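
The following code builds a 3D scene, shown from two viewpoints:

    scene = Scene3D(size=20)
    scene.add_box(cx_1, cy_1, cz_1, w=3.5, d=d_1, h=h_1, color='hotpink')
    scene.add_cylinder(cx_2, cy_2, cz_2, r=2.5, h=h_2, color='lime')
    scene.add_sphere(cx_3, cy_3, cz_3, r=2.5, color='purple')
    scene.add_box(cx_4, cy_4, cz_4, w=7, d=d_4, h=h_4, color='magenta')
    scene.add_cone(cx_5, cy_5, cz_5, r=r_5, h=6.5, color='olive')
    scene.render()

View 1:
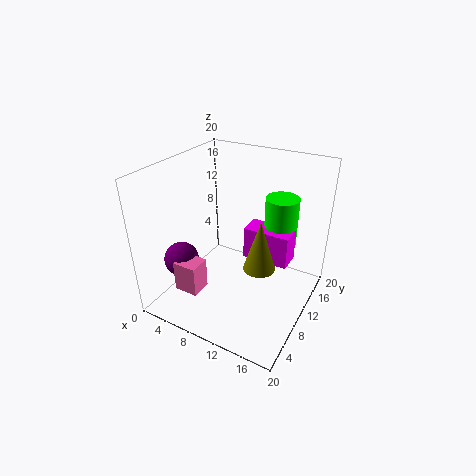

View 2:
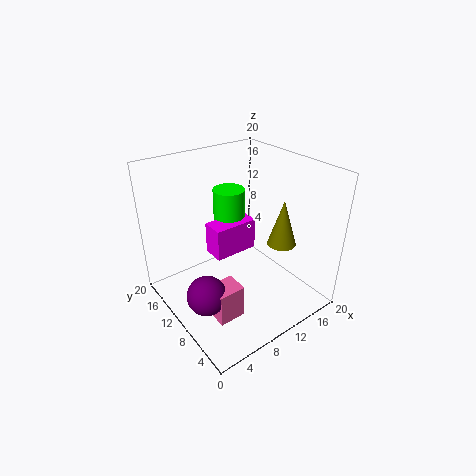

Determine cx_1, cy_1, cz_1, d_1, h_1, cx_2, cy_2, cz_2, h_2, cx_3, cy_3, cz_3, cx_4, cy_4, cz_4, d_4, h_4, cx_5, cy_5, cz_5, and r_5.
cx_1 = 3
cy_1 = 4
cz_1 = 2.5
d_1 = 3
h_1 = 4.5
cx_2 = 13.5
cy_2 = 17
cz_2 = 6.5
h_2 = 7.5
cx_3 = 2.5
cy_3 = 6.5
cz_3 = 6
cx_4 = 9
cy_4 = 13.5
cz_4 = 4.5
d_4 = 3.5
h_4 = 5
cx_5 = 15
cy_5 = 6.5
cz_5 = 9
r_5 = 2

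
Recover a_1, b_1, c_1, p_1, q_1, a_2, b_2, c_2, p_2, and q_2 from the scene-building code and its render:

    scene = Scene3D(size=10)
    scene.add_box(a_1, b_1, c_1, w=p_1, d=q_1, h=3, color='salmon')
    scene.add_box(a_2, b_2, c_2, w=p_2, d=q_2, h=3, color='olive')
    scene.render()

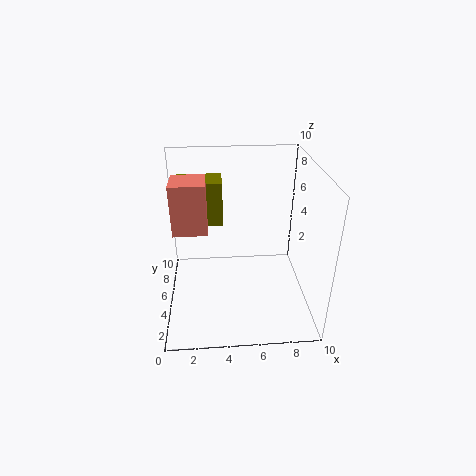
a_1 = 1, b_1 = 2, c_1 = 7, p_1 = 2, q_1 = 2, a_2 = 1, b_2 = 5, c_2 = 6, p_2 = 3, q_2 = 2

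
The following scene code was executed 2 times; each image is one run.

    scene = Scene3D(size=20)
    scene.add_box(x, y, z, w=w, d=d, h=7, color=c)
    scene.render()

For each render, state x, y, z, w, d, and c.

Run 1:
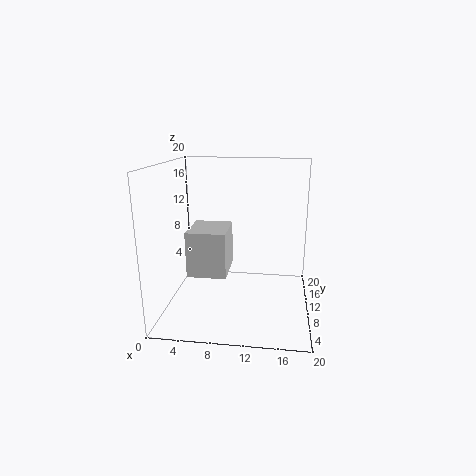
x = 2, y = 11, z = 3, w = 6, d = 7, c = 'lightgray'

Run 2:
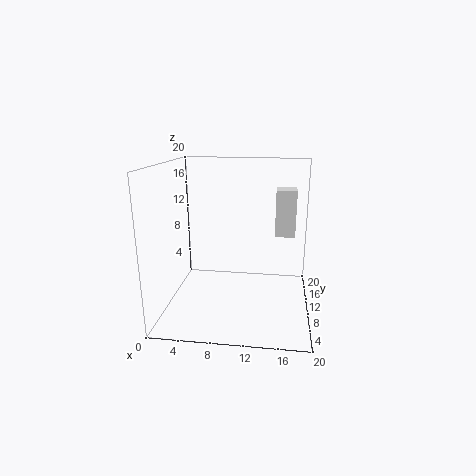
x = 15, y = 14, z = 9, w = 3, d = 3, c = 'white'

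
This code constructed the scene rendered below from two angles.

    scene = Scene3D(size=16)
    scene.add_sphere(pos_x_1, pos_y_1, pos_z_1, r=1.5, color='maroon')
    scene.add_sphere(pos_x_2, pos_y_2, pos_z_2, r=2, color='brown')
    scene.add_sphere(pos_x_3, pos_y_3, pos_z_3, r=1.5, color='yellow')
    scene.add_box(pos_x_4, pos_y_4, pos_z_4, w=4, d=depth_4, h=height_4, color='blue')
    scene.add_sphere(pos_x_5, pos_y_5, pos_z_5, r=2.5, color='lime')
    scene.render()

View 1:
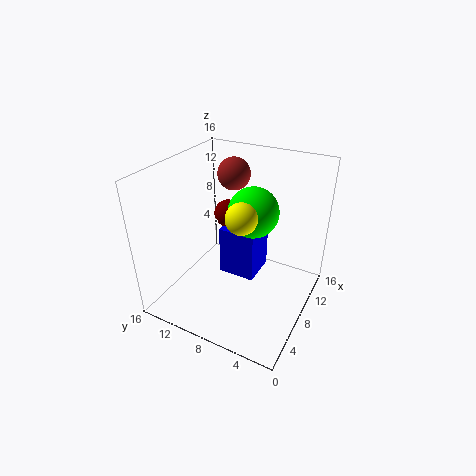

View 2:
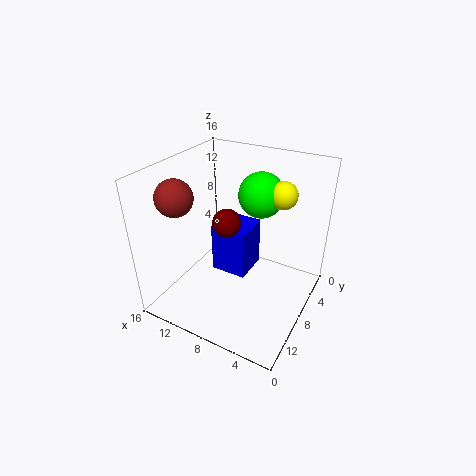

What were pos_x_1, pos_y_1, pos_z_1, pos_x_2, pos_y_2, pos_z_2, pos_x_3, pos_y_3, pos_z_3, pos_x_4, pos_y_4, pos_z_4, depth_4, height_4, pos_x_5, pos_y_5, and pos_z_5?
pos_x_1 = 8.5, pos_y_1 = 9.5, pos_z_1 = 10.5, pos_x_2 = 13.5, pos_y_2 = 11.5, pos_z_2 = 13, pos_x_3 = 4, pos_y_3 = 5.5, pos_z_3 = 13, pos_x_4 = 6.5, pos_y_4 = 5.5, pos_z_4 = 4, depth_4 = 4, height_4 = 5.5, pos_x_5 = 6.5, pos_y_5 = 5.5, pos_z_5 = 12.5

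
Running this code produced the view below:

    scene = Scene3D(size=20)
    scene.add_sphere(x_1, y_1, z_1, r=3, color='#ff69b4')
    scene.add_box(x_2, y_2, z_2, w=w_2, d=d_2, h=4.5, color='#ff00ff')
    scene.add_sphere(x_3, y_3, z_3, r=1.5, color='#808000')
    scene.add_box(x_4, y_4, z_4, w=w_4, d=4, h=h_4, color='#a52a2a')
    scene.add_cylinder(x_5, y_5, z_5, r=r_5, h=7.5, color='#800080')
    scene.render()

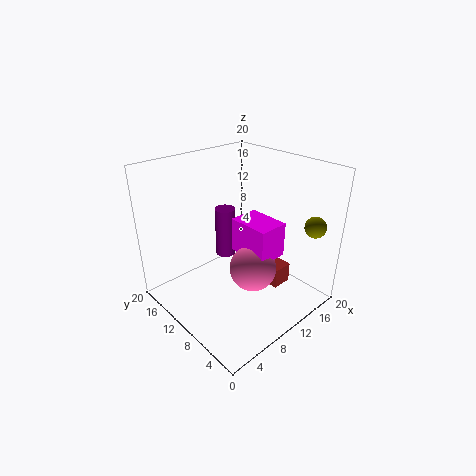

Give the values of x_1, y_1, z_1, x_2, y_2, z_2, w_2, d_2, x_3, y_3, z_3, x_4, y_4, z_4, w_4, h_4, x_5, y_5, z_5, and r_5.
x_1 = 8.5
y_1 = 5.5
z_1 = 8
x_2 = 8
y_2 = 3.5
z_2 = 9.5
w_2 = 4
d_2 = 5.5
x_3 = 18
y_3 = 3
z_3 = 11.5
x_4 = 14
y_4 = 6
z_4 = 1.5
w_4 = 3
h_4 = 3
x_5 = 11.5
y_5 = 14.5
z_5 = 5
r_5 = 1.5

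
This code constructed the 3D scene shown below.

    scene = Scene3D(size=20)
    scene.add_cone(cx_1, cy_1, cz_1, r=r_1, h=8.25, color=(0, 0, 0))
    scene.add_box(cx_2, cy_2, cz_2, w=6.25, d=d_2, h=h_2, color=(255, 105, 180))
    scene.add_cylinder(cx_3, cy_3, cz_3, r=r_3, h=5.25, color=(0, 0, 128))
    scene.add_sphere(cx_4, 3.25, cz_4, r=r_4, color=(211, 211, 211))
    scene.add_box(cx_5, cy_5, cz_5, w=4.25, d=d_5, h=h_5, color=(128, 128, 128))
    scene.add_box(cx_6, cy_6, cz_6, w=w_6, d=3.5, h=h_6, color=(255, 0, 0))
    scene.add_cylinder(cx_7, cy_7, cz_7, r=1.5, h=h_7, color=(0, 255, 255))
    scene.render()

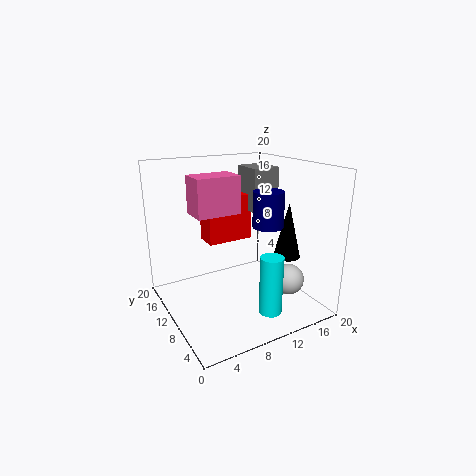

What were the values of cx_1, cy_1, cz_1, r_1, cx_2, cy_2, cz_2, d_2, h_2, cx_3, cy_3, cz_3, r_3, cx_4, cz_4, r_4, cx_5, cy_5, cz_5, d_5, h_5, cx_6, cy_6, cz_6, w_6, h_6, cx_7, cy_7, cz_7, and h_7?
cx_1 = 17.75
cy_1 = 8.75
cz_1 = 6
r_1 = 2
cx_2 = 4.5
cy_2 = 10.5
cz_2 = 13.25
d_2 = 4
h_2 = 5.25
cx_3 = 15
cy_3 = 10
cz_3 = 10.75
r_3 = 2.25
cx_4 = 13.75
cz_4 = 5.75
r_4 = 2
cx_5 = 14.25
cy_5 = 12.5
cz_5 = 12.25
d_5 = 5
h_5 = 6.5
cx_6 = 7.75
cy_6 = 14.25
cz_6 = 7.75
w_6 = 7
h_6 = 7
cx_7 = 11
cy_7 = 3.25
cz_7 = 1.75
h_7 = 7.75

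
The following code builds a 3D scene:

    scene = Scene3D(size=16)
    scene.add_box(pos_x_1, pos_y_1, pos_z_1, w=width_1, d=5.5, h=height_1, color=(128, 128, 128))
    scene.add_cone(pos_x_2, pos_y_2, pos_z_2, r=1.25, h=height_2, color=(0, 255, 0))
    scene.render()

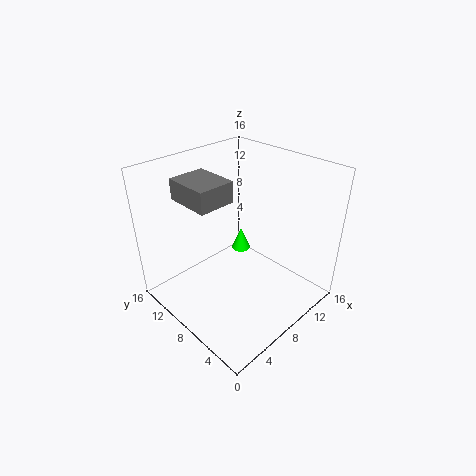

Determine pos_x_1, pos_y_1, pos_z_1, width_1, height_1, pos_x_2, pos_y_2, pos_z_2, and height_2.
pos_x_1 = 4.75
pos_y_1 = 10
pos_z_1 = 11.25
width_1 = 4.5
height_1 = 2.5
pos_x_2 = 13
pos_y_2 = 12.5
pos_z_2 = 2.25
height_2 = 3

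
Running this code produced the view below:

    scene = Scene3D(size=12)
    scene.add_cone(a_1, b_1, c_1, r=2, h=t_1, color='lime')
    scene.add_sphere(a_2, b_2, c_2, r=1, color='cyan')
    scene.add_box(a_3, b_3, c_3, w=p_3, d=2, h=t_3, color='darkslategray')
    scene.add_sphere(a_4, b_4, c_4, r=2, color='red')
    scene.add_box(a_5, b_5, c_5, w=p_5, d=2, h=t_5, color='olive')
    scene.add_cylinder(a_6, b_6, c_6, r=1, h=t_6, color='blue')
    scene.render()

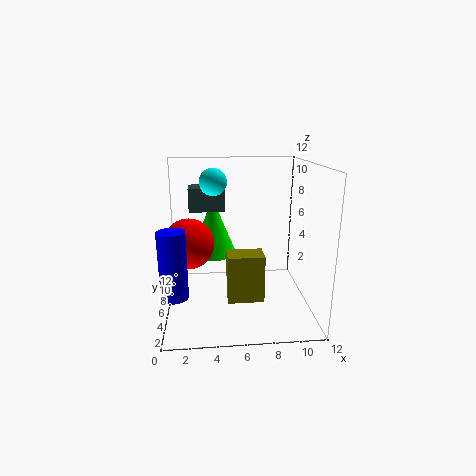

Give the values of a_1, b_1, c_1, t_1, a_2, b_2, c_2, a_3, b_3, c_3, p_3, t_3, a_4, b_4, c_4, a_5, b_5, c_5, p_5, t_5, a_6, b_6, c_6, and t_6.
a_1 = 4
b_1 = 8
c_1 = 4
t_1 = 5
a_2 = 4
b_2 = 4
c_2 = 11
a_3 = 2
b_3 = 7
c_3 = 8
p_3 = 3
t_3 = 2
a_4 = 2
b_4 = 5
c_4 = 6
a_5 = 5
b_5 = 4
c_5 = 1
p_5 = 3
t_5 = 4
a_6 = 1
b_6 = 2
c_6 = 3
t_6 = 5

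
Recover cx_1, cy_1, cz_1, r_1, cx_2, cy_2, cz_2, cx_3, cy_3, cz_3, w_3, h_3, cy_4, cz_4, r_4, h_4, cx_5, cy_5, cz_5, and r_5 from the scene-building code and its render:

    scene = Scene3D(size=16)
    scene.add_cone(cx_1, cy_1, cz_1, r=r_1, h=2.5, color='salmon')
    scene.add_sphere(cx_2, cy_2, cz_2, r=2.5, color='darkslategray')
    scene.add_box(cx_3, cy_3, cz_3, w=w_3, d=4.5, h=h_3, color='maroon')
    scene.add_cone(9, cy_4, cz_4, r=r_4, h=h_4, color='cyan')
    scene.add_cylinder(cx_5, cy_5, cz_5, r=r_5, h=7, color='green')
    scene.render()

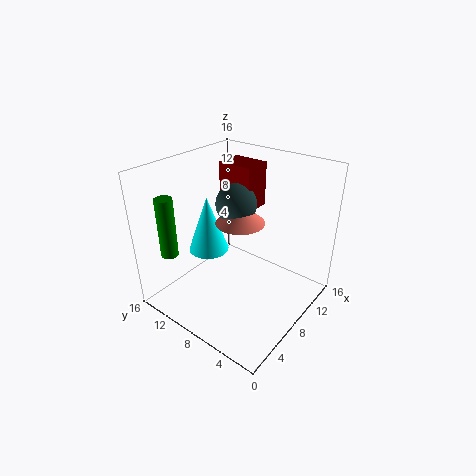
cx_1 = 11, cy_1 = 10, cz_1 = 8, r_1 = 3, cx_2 = 11.5, cy_2 = 11, cz_2 = 10, cx_3 = 12, cy_3 = 9.5, cz_3 = 9, w_3 = 3.5, h_3 = 5.5, cy_4 = 13.5, cz_4 = 4, r_4 = 2.5, h_4 = 7, cx_5 = 3.5, cy_5 = 14.5, cz_5 = 5.5, r_5 = 1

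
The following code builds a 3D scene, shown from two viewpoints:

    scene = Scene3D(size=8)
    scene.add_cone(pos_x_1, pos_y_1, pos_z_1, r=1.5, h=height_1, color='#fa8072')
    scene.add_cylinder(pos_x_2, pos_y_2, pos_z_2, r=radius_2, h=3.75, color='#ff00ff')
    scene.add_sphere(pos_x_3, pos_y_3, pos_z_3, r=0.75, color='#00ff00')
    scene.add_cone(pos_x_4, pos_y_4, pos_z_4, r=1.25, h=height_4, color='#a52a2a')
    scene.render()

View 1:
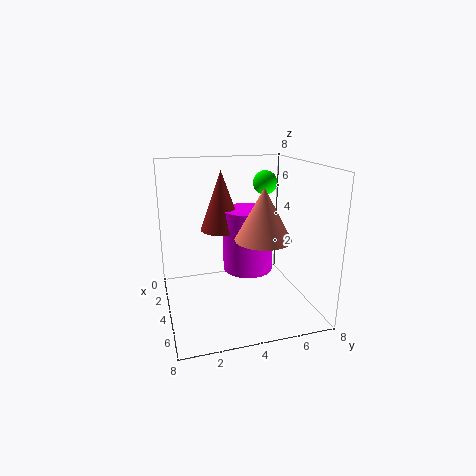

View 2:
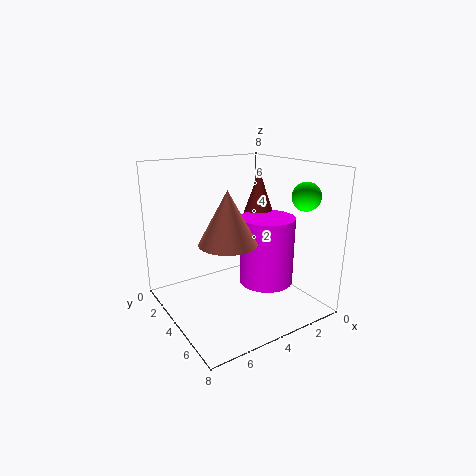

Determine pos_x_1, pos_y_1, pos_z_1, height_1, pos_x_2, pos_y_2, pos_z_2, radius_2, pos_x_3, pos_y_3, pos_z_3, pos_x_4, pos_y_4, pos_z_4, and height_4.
pos_x_1 = 5.25; pos_y_1 = 5; pos_z_1 = 4.25; height_1 = 2.75; pos_x_2 = 2.75; pos_y_2 = 5; pos_z_2 = 1.5; radius_2 = 1.5; pos_x_3 = 1.5; pos_y_3 = 6.5; pos_z_3 = 6.5; pos_x_4 = 2.25; pos_y_4 = 3.5; pos_z_4 = 4; height_4 = 3.5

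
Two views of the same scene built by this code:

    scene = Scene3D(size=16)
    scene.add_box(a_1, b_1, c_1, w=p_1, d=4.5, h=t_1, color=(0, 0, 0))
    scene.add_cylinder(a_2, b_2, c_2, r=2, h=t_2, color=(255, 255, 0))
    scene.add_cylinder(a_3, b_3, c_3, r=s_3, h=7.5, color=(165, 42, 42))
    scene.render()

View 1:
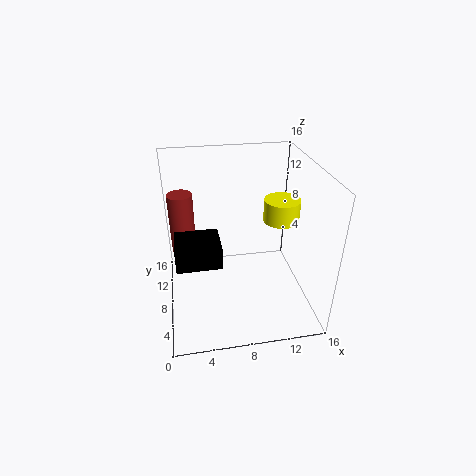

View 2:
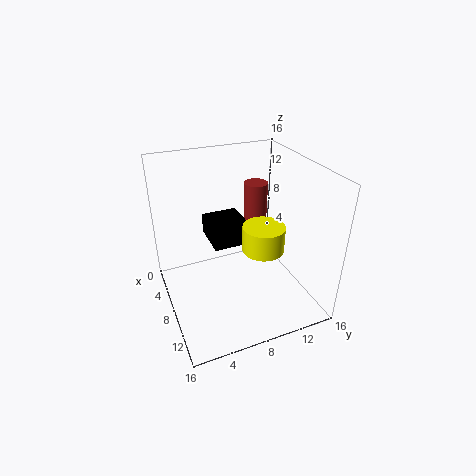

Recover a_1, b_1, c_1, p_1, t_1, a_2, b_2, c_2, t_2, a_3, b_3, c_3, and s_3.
a_1 = 1; b_1 = 6; c_1 = 5.5; p_1 = 5; t_1 = 2.5; a_2 = 13; b_2 = 8.5; c_2 = 9.5; t_2 = 2.5; a_3 = 2; b_3 = 13; c_3 = 4; s_3 = 1.5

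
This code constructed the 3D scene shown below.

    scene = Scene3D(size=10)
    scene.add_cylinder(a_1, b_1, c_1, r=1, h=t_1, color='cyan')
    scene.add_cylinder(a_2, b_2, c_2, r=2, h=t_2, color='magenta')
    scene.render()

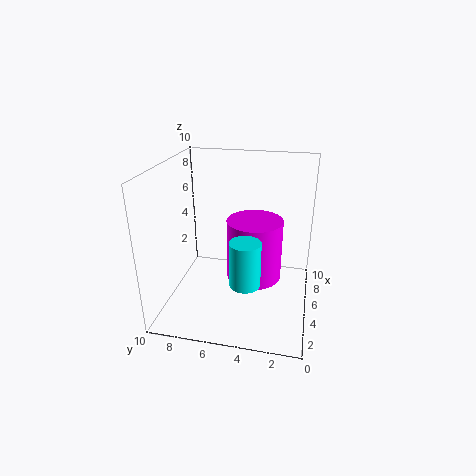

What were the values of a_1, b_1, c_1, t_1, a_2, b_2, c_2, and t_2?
a_1 = 2.5, b_1 = 4, c_1 = 3, t_1 = 3, a_2 = 6, b_2 = 4, c_2 = 1.5, t_2 = 4.5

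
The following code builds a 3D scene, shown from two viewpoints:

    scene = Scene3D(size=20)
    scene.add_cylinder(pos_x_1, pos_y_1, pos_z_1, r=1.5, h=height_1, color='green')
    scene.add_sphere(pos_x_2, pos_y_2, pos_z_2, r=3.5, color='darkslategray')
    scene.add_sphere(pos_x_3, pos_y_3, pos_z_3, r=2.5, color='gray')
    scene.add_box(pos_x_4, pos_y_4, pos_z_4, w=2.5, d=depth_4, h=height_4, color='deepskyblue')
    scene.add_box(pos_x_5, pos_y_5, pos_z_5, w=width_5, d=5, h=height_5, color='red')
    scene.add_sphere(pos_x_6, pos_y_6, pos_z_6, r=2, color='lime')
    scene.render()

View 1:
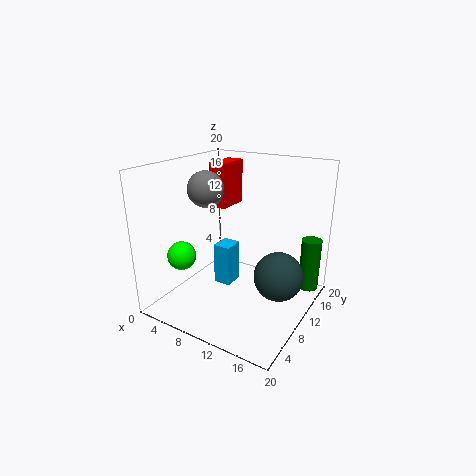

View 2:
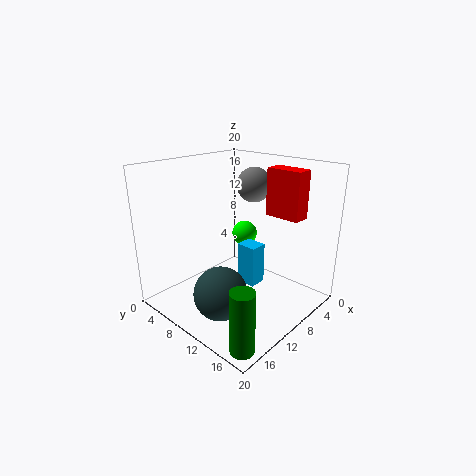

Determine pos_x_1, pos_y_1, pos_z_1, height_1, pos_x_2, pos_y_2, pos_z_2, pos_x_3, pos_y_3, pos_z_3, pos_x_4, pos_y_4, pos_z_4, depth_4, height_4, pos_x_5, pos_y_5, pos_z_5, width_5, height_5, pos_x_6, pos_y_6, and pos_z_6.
pos_x_1 = 18; pos_y_1 = 18; pos_z_1 = 0.5; height_1 = 8; pos_x_2 = 15.5; pos_y_2 = 12; pos_z_2 = 4.5; pos_x_3 = 5.5; pos_y_3 = 9; pos_z_3 = 16.5; pos_x_4 = 6.5; pos_y_4 = 9; pos_z_4 = 2.5; depth_4 = 3; height_4 = 6; pos_x_5 = 4; pos_y_5 = 12; pos_z_5 = 13; width_5 = 2.5; height_5 = 6.5; pos_x_6 = 3.5; pos_y_6 = 5.5; pos_z_6 = 7.5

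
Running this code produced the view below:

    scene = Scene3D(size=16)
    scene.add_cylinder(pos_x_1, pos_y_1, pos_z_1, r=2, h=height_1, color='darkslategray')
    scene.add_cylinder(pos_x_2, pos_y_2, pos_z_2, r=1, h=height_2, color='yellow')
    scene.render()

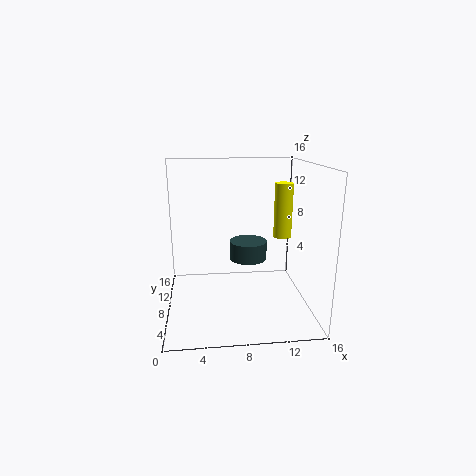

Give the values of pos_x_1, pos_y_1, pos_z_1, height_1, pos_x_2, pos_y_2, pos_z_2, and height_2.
pos_x_1 = 9; pos_y_1 = 7; pos_z_1 = 6; height_1 = 2; pos_x_2 = 13; pos_y_2 = 8; pos_z_2 = 8; height_2 = 6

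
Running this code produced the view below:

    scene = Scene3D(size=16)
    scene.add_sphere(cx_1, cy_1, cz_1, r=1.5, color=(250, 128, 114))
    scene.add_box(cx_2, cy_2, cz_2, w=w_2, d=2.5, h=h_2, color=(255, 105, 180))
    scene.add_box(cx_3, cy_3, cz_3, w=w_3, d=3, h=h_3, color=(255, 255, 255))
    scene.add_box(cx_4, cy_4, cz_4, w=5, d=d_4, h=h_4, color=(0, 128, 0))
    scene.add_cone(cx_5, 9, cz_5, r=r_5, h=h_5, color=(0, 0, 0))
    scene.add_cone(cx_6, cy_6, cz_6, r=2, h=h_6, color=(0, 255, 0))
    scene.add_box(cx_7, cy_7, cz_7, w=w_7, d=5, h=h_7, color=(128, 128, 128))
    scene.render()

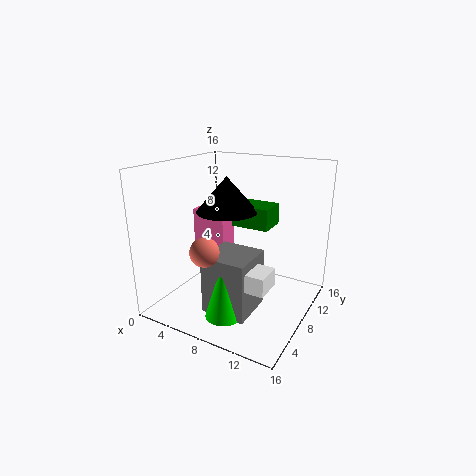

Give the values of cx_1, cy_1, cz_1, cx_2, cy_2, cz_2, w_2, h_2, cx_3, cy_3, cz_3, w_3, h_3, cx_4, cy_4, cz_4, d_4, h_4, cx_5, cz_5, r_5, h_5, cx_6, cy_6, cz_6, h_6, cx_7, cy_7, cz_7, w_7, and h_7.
cx_1 = 7
cy_1 = 3
cz_1 = 8
cx_2 = 2
cy_2 = 8
cz_2 = 5
w_2 = 4
h_2 = 5.5
cx_3 = 8
cy_3 = 4
cz_3 = 4
w_3 = 5
h_3 = 2
cx_4 = 5.5
cy_4 = 10
cz_4 = 8.5
d_4 = 3.5
h_4 = 2.5
cx_5 = 6
cz_5 = 10.5
r_5 = 3.5
h_5 = 4
cx_6 = 8.5
cy_6 = 4
cz_6 = 0.5
h_6 = 6.5
cx_7 = 6
cy_7 = 3.5
cz_7 = 0.5
w_7 = 5
h_7 = 6.5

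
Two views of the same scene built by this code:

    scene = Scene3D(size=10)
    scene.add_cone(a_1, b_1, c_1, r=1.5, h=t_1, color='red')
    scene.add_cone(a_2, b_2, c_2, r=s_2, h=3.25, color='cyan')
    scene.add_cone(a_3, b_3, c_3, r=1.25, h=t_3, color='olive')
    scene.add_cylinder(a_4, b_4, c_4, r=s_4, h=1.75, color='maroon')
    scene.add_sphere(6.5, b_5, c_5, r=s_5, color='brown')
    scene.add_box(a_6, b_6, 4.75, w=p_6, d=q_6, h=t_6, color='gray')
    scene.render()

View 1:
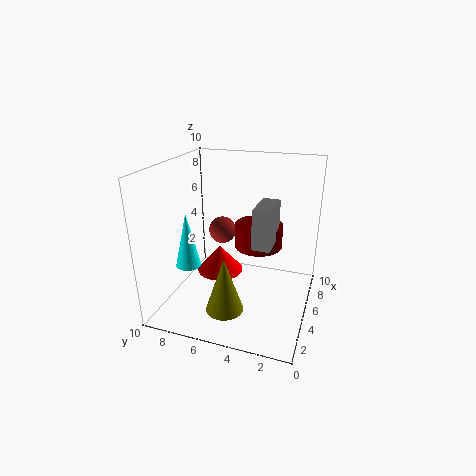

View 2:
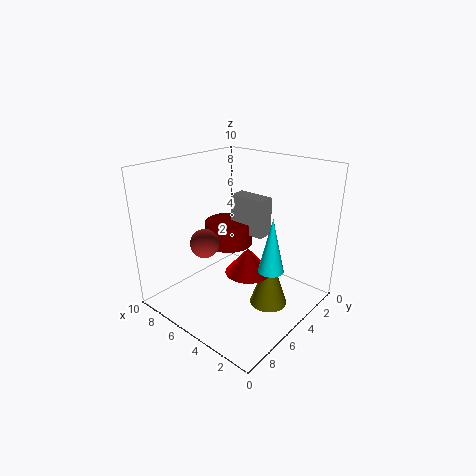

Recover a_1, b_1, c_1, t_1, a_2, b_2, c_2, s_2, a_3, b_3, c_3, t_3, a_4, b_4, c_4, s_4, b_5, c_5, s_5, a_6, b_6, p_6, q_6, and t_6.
a_1 = 3.5
b_1 = 5.75
c_1 = 3.25
t_1 = 1.75
a_2 = 1
b_2 = 6.75
c_2 = 4.75
s_2 = 0.75
a_3 = 2.25
b_3 = 5
c_3 = 1
t_3 = 3.75
a_4 = 6.75
b_4 = 4
c_4 = 3.75
s_4 = 1.75
b_5 = 6.75
c_5 = 4.75
s_5 = 1
a_6 = 4
b_6 = 2.5
p_6 = 2.75
q_6 = 1.25
t_6 = 2.75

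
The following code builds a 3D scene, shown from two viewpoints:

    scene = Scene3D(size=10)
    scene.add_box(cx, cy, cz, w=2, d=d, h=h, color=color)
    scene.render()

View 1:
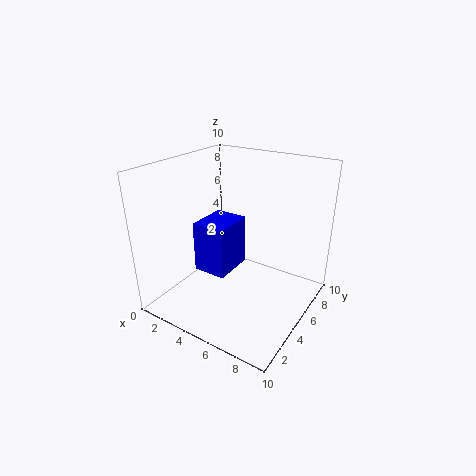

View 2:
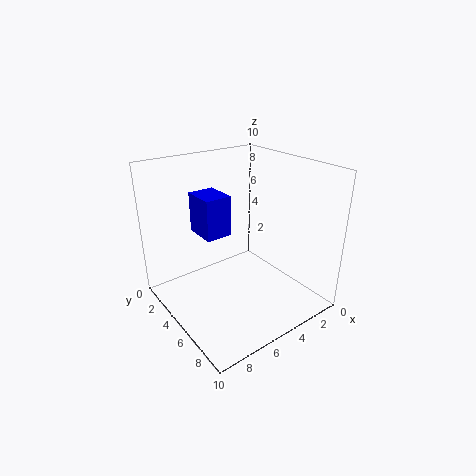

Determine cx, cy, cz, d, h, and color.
cx = 4.5
cy = 1
cz = 4.5
d = 2.5
h = 3
color = 'blue'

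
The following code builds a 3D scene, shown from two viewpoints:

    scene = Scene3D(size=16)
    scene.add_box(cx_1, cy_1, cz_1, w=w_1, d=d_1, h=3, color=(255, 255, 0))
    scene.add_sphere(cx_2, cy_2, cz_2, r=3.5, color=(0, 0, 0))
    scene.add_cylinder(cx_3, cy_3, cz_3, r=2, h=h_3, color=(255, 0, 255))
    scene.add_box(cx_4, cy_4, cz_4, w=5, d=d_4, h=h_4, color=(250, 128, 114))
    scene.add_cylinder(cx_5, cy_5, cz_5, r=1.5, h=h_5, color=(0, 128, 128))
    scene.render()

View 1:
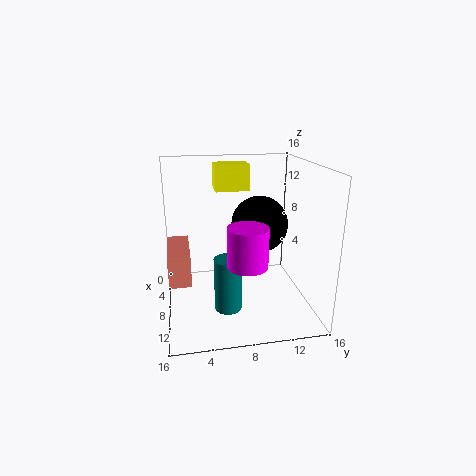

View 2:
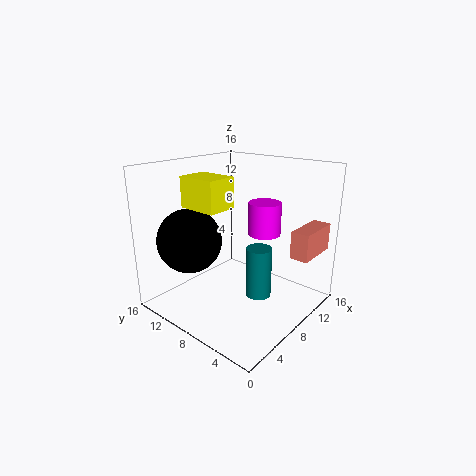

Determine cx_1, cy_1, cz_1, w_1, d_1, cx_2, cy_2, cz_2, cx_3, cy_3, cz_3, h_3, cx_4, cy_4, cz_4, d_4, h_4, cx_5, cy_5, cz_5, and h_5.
cx_1 = 2, cy_1 = 6, cz_1 = 12.5, w_1 = 3, d_1 = 4, cx_2 = 4, cy_2 = 11.5, cz_2 = 8, cx_3 = 13, cy_3 = 8, cz_3 = 7, h_3 = 4, cx_4 = 10, cy_4 = 0.5, cz_4 = 6.5, d_4 = 2, h_4 = 3, cx_5 = 10, cy_5 = 6.5, cz_5 = 0.5, h_5 = 6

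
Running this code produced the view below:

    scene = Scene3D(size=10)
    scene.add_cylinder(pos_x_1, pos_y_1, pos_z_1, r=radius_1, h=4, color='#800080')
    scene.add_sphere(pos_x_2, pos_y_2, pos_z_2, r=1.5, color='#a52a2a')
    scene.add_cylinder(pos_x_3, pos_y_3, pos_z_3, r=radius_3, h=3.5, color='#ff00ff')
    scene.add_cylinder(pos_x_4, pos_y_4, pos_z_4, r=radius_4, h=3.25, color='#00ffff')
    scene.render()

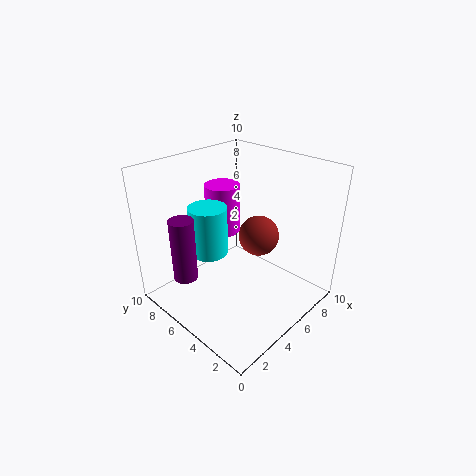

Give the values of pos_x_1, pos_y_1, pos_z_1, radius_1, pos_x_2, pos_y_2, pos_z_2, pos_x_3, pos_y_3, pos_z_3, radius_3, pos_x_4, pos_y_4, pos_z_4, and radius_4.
pos_x_1 = 0.75; pos_y_1 = 5.5; pos_z_1 = 3.75; radius_1 = 0.75; pos_x_2 = 7.25; pos_y_2 = 5; pos_z_2 = 4.25; pos_x_3 = 5.5; pos_y_3 = 7; pos_z_3 = 4.75; radius_3 = 1.25; pos_x_4 = 3; pos_y_4 = 5.75; pos_z_4 = 4.5; radius_4 = 1.25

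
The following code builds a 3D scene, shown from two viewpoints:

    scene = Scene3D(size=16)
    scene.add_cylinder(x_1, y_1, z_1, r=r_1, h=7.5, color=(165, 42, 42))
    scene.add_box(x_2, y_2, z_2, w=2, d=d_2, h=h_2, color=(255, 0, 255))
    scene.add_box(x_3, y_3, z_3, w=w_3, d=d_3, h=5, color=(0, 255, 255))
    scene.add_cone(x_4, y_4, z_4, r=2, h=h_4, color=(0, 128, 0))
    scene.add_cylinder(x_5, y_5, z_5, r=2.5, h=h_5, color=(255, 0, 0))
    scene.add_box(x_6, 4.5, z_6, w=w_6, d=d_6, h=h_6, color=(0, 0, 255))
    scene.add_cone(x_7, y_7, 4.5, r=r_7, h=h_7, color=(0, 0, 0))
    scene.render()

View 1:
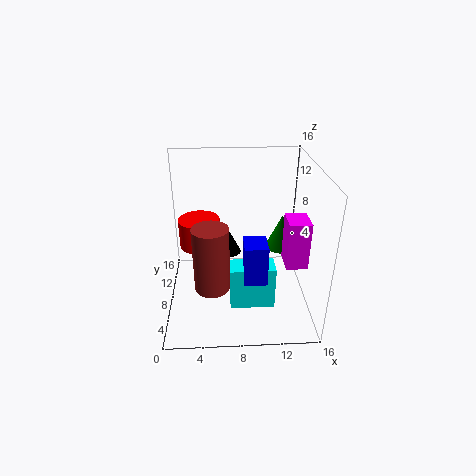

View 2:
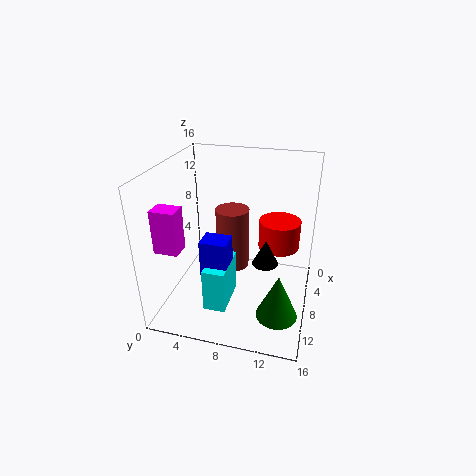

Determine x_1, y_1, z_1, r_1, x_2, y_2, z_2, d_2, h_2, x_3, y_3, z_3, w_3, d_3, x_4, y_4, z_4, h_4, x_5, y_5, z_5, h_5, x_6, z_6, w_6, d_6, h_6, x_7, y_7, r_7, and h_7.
x_1 = 5; y_1 = 6.5; z_1 = 2.5; r_1 = 2; x_2 = 12; y_2 = 1; z_2 = 8.5; d_2 = 2.5; h_2 = 4.5; x_3 = 7; y_3 = 5; z_3 = 0.5; w_3 = 5; d_3 = 2.5; x_4 = 14; y_4 = 13.5; z_4 = 3.5; h_4 = 4.5; x_5 = 3.5; y_5 = 12; z_5 = 5; h_5 = 3.5; x_6 = 8.5; z_6 = 4; w_6 = 2.5; d_6 = 3; h_6 = 4.5; x_7 = 7; y_7 = 11; r_7 = 1.5; h_7 = 3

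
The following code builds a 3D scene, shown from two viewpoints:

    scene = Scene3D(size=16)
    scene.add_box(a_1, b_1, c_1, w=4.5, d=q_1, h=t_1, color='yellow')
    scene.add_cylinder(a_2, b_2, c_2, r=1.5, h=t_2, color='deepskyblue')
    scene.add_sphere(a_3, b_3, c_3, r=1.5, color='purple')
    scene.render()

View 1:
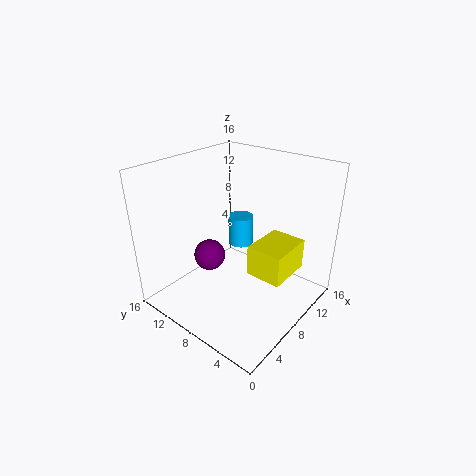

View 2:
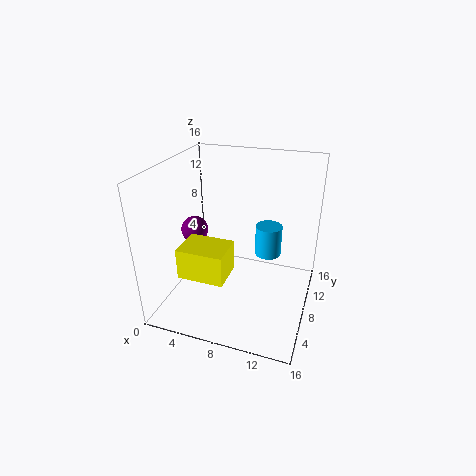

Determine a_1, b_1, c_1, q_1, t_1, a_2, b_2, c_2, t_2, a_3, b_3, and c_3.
a_1 = 4.5
b_1 = 0.5
c_1 = 7
q_1 = 3.5
t_1 = 3
a_2 = 11
b_2 = 10
c_2 = 5.5
t_2 = 3.5
a_3 = 3
b_3 = 7.5
c_3 = 8.5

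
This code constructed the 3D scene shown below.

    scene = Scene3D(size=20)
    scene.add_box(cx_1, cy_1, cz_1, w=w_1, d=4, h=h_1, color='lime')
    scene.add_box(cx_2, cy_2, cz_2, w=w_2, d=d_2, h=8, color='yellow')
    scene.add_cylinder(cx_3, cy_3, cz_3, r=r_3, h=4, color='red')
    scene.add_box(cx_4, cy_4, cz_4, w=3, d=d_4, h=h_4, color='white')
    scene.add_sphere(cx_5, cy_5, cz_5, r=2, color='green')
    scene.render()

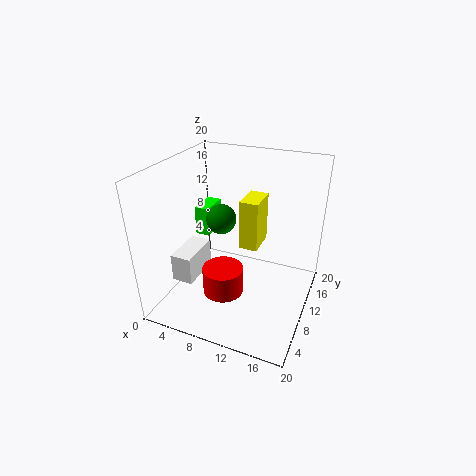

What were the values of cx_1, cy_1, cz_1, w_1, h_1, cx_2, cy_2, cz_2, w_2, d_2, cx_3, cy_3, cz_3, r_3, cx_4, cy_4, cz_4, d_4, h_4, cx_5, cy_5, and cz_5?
cx_1 = 4
cy_1 = 9
cz_1 = 10
w_1 = 2
h_1 = 4
cx_2 = 8
cy_2 = 15
cz_2 = 5
w_2 = 3
d_2 = 5
cx_3 = 8
cy_3 = 9
cz_3 = 1
r_3 = 3
cx_4 = 2
cy_4 = 5
cz_4 = 4
d_4 = 6
h_4 = 4
cx_5 = 8
cy_5 = 9
cz_5 = 13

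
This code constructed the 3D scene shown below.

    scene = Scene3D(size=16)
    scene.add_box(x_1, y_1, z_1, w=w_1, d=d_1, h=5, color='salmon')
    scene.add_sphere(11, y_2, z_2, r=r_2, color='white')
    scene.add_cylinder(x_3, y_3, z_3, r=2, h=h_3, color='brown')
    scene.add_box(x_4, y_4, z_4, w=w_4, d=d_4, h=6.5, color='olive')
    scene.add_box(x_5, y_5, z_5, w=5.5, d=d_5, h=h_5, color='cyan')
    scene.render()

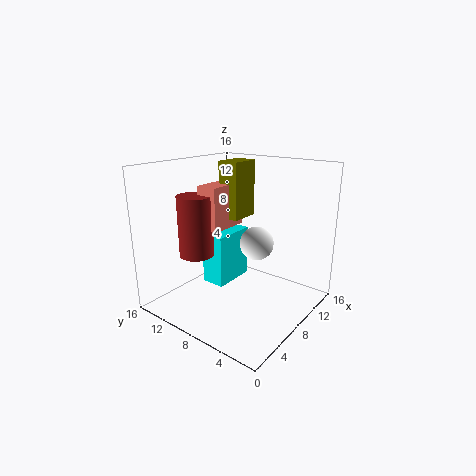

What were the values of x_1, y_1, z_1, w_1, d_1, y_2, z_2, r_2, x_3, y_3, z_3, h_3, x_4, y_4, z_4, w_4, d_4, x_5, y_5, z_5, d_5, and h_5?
x_1 = 6.5
y_1 = 10
z_1 = 8.5
w_1 = 5
d_1 = 2.5
y_2 = 7.5
z_2 = 6.5
r_2 = 2
x_3 = 6
y_3 = 12.5
z_3 = 5.5
h_3 = 7
x_4 = 9
y_4 = 9
z_4 = 9.5
w_4 = 3.5
d_4 = 2.5
x_5 = 8.5
y_5 = 11
z_5 = 0.5
d_5 = 3
h_5 = 6.5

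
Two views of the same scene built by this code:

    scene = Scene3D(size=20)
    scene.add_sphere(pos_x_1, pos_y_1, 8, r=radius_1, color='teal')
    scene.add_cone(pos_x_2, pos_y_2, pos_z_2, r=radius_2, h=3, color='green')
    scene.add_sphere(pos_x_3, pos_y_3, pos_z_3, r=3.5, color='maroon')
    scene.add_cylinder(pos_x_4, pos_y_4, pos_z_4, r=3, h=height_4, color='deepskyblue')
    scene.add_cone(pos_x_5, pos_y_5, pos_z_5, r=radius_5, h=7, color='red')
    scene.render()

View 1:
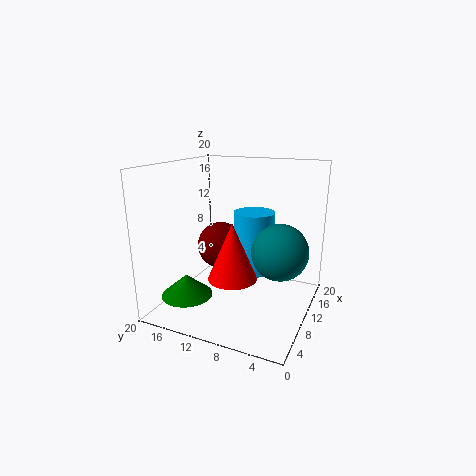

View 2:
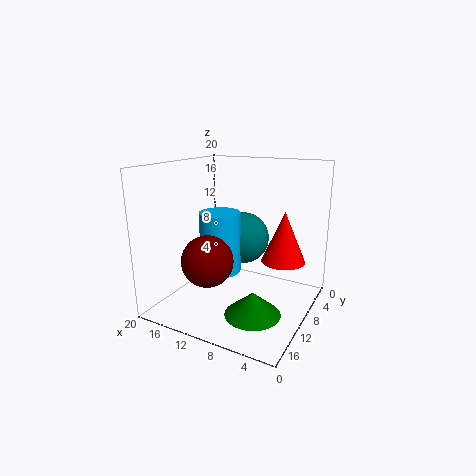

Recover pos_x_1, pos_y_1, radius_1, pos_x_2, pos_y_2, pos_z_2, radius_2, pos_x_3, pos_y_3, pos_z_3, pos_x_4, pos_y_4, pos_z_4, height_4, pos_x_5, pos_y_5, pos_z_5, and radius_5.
pos_x_1 = 12; pos_y_1 = 4.5; radius_1 = 4; pos_x_2 = 5; pos_y_2 = 15.5; pos_z_2 = 2.5; radius_2 = 3.5; pos_x_3 = 12.5; pos_y_3 = 14; pos_z_3 = 7.5; pos_x_4 = 13.5; pos_y_4 = 9; pos_z_4 = 4; height_4 = 9; pos_x_5 = 4; pos_y_5 = 8; pos_z_5 = 7; radius_5 = 3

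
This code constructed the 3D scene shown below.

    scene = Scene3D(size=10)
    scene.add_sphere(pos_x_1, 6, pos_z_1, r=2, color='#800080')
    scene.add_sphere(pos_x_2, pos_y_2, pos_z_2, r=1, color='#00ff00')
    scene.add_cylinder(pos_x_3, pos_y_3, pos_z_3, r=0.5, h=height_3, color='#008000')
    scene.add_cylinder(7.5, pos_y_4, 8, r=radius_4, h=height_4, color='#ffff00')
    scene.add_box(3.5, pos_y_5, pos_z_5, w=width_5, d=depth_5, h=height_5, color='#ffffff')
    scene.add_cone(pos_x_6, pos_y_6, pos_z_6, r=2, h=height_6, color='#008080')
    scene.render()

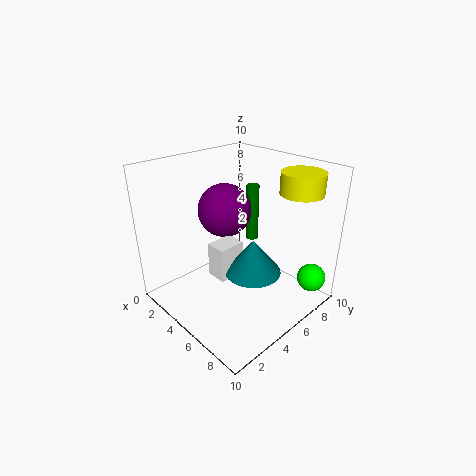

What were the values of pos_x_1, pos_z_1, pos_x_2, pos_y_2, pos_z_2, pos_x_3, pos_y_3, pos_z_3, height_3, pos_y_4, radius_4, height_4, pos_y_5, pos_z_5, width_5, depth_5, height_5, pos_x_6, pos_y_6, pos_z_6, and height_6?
pos_x_1 = 2.5; pos_z_1 = 6; pos_x_2 = 9; pos_y_2 = 8.5; pos_z_2 = 2; pos_x_3 = 3; pos_y_3 = 8.5; pos_z_3 = 3; height_3 = 4.5; pos_y_4 = 8.5; radius_4 = 1.5; height_4 = 1.5; pos_y_5 = 3.5; pos_z_5 = 2; width_5 = 1.5; depth_5 = 2; height_5 = 2.5; pos_x_6 = 6; pos_y_6 = 5.5; pos_z_6 = 2.5; height_6 = 2.5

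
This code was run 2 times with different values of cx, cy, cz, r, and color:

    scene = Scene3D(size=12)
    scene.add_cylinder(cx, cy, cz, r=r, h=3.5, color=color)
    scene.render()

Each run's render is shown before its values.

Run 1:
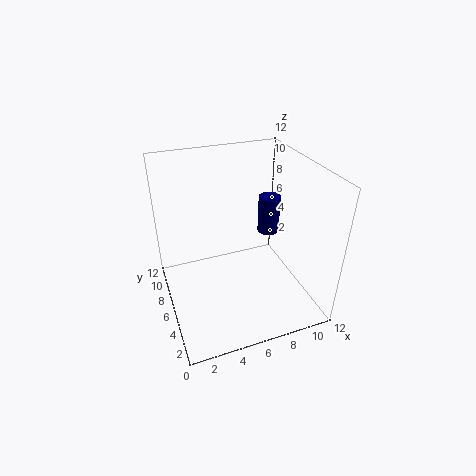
cx = 10; cy = 8.5; cz = 4.5; r = 1; color = 'navy'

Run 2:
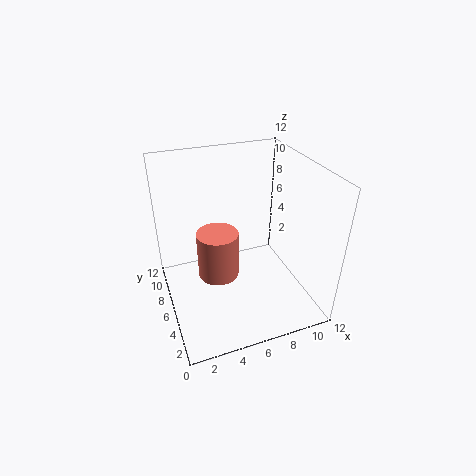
cx = 3.5; cy = 3.5; cz = 5; r = 1.5; color = 'salmon'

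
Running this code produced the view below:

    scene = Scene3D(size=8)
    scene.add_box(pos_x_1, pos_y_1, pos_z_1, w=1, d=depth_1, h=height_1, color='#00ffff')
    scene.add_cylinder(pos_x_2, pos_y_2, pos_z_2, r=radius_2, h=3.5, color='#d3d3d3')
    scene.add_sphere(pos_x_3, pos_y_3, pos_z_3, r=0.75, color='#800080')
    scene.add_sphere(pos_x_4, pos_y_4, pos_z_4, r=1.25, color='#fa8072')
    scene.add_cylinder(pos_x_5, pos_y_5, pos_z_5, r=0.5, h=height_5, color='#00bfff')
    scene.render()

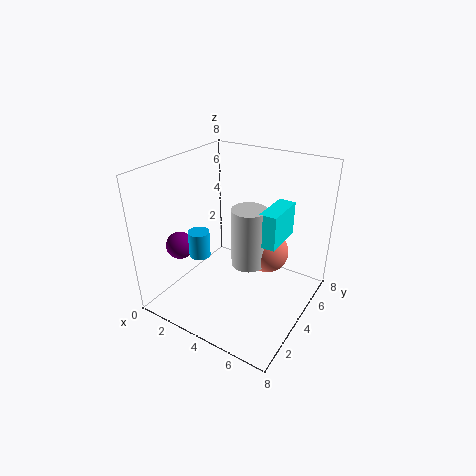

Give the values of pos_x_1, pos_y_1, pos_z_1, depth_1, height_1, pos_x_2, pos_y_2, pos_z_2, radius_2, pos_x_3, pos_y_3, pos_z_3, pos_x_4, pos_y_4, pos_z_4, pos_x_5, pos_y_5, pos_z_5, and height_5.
pos_x_1 = 5
pos_y_1 = 4.5
pos_z_1 = 3.5
depth_1 = 2.5
height_1 = 2
pos_x_2 = 4.25
pos_y_2 = 4.75
pos_z_2 = 2
radius_2 = 1
pos_x_3 = 1.5
pos_y_3 = 2
pos_z_3 = 3.75
pos_x_4 = 5
pos_y_4 = 5.75
pos_z_4 = 2.5
pos_x_5 = 3.75
pos_y_5 = 1
pos_z_5 = 4.5
height_5 = 1.25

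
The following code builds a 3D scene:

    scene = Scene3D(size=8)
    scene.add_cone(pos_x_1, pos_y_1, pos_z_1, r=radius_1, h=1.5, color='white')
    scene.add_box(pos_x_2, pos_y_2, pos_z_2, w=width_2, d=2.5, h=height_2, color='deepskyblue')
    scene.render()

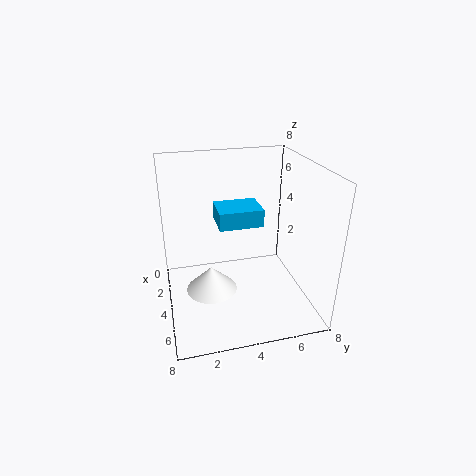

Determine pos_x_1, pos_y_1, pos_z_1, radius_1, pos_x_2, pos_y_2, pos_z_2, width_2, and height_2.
pos_x_1 = 3.5, pos_y_1 = 2.5, pos_z_1 = 0.5, radius_1 = 1.5, pos_x_2 = 2, pos_y_2 = 3, pos_z_2 = 4.5, width_2 = 2, height_2 = 1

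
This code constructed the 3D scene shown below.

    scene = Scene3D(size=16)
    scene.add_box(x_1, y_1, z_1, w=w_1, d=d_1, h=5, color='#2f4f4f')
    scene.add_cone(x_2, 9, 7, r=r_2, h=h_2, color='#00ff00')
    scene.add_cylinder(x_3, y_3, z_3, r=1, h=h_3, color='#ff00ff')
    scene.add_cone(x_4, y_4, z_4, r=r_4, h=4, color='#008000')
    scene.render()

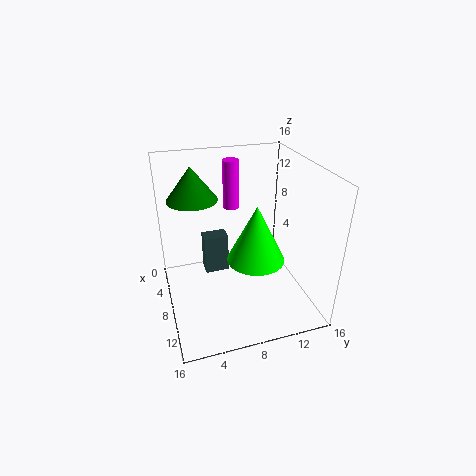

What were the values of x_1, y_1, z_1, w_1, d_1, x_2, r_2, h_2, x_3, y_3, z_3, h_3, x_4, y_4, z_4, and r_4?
x_1 = 2, y_1 = 5, z_1 = 1, w_1 = 2, d_1 = 3, x_2 = 11, r_2 = 3, h_2 = 6, x_3 = 2, y_3 = 9, z_3 = 9, h_3 = 6, x_4 = 3, y_4 = 4, z_4 = 11, r_4 = 3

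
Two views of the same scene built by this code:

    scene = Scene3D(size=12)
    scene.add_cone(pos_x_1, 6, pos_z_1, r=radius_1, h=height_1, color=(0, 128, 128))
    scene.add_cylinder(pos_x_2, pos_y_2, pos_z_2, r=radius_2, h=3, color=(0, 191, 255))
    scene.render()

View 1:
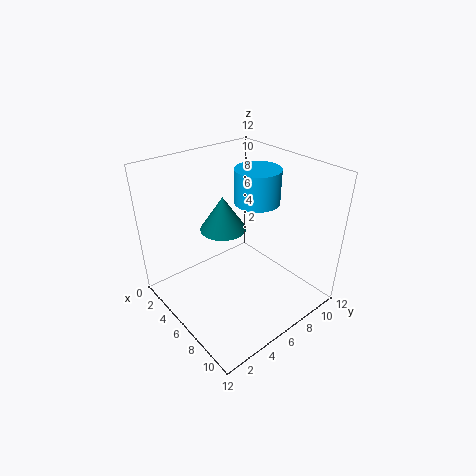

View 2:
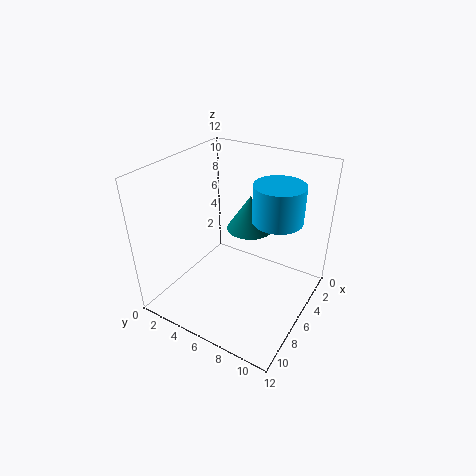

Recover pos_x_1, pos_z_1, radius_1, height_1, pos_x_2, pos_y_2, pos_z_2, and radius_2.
pos_x_1 = 4
pos_z_1 = 6
radius_1 = 2
height_1 = 3
pos_x_2 = 5
pos_y_2 = 9
pos_z_2 = 8
radius_2 = 2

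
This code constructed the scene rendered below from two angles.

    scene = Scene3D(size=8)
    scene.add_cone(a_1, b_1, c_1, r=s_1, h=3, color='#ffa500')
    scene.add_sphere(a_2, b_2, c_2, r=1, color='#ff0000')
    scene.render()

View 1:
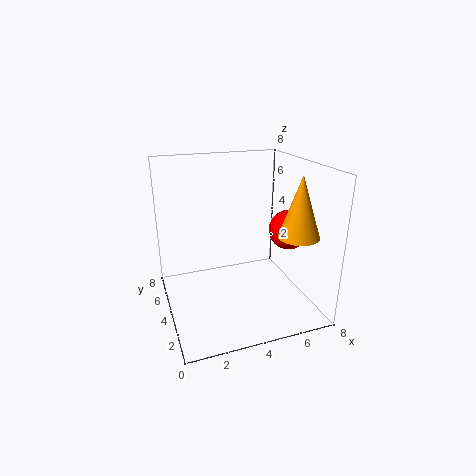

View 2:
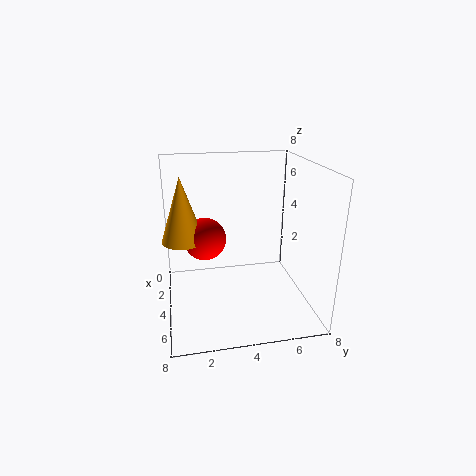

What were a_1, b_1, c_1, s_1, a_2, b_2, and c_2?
a_1 = 6, b_1 = 1, c_1 = 5, s_1 = 1, a_2 = 6, b_2 = 2, c_2 = 5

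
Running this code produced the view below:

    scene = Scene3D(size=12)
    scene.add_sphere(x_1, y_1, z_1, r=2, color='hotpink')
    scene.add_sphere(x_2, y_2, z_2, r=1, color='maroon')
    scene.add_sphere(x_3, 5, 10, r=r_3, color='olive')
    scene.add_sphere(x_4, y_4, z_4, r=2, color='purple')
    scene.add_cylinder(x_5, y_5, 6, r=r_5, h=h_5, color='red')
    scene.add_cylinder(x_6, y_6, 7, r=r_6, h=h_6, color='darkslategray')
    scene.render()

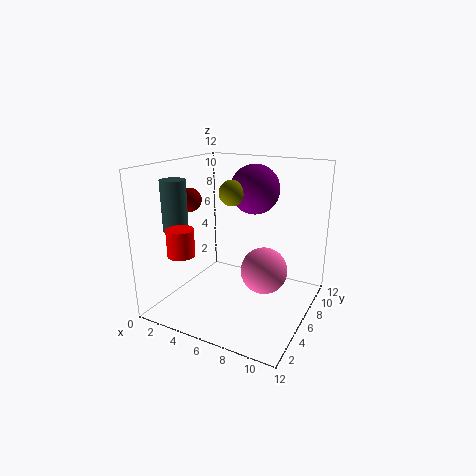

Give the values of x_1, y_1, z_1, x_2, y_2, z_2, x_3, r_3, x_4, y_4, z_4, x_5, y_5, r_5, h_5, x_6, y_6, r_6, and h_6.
x_1 = 8
y_1 = 7
z_1 = 3
x_2 = 2
y_2 = 5
z_2 = 9
x_3 = 6
r_3 = 1
x_4 = 7
y_4 = 7
z_4 = 10
x_5 = 4
y_5 = 1
r_5 = 1
h_5 = 2
x_6 = 2
y_6 = 3
r_6 = 1
h_6 = 4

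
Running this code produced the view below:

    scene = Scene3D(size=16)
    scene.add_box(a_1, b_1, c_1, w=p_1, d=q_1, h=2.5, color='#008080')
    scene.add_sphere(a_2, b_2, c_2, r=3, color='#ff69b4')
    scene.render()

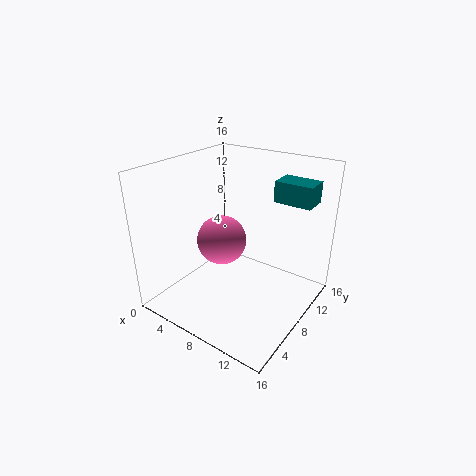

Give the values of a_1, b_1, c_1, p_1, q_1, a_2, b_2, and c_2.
a_1 = 9.5; b_1 = 13; c_1 = 11; p_1 = 4.5; q_1 = 3; a_2 = 4.5; b_2 = 9.5; c_2 = 6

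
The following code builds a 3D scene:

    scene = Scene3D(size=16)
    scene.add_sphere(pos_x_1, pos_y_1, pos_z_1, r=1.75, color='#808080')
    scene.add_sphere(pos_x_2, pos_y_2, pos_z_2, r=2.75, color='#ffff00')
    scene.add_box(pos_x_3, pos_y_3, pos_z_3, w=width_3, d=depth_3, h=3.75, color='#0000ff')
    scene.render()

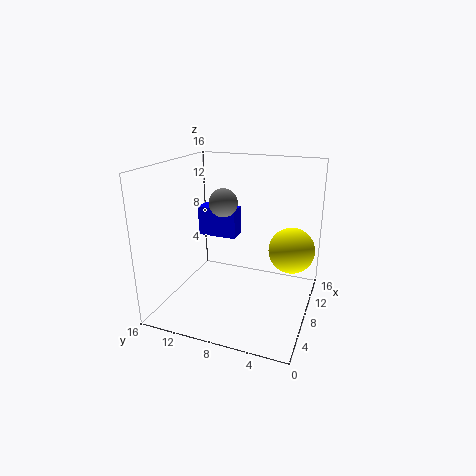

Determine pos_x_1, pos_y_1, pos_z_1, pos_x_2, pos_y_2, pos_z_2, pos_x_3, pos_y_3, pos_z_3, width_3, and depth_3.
pos_x_1 = 11.5
pos_y_1 = 11.25
pos_z_1 = 10.75
pos_x_2 = 12.25
pos_y_2 = 2.75
pos_z_2 = 5.5
pos_x_3 = 12
pos_y_3 = 10
pos_z_3 = 6
width_3 = 2.25
depth_3 = 5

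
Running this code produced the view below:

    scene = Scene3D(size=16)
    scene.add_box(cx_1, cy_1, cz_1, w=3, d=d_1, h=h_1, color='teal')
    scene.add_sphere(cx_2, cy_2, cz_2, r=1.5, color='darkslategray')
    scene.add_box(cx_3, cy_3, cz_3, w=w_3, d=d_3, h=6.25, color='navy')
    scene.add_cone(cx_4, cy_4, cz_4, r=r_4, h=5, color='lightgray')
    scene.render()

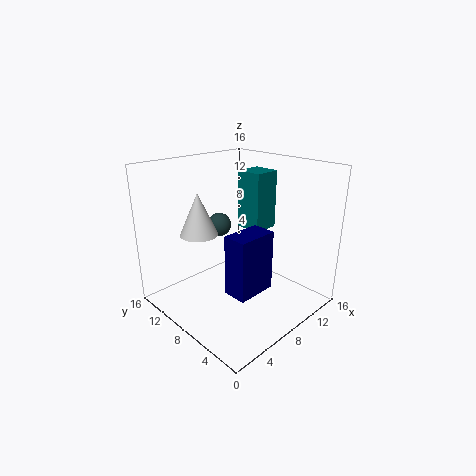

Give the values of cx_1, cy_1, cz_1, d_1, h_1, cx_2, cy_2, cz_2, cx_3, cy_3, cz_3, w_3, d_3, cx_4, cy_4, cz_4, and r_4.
cx_1 = 9.75
cy_1 = 6.75
cz_1 = 8.5
d_1 = 3
h_1 = 6.5
cx_2 = 10.5
cy_2 = 14
cz_2 = 7.25
cx_3 = 3.75
cy_3 = 3
cz_3 = 4
w_3 = 4.25
d_3 = 2.5
cx_4 = 6.25
cy_4 = 12.75
cz_4 = 7.5
r_4 = 2.25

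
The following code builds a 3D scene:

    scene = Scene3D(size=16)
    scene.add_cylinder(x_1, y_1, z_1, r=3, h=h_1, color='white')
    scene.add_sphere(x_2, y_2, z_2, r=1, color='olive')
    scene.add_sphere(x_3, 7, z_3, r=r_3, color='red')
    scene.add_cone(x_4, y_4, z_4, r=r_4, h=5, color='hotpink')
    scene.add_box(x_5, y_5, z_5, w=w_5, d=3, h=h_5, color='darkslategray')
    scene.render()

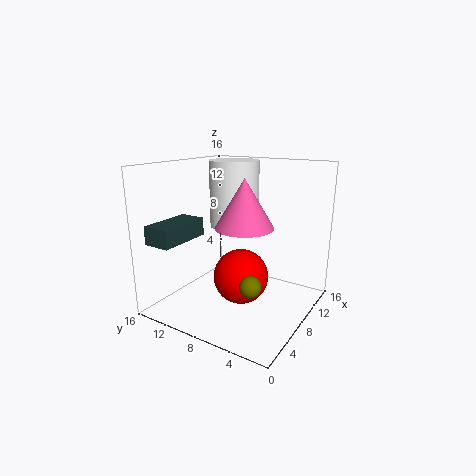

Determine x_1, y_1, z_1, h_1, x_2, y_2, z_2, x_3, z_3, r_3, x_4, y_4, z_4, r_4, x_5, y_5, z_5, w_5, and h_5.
x_1 = 12; y_1 = 11; z_1 = 8; h_1 = 8; x_2 = 2; y_2 = 3; z_2 = 6; x_3 = 7; z_3 = 4; r_3 = 3; x_4 = 6; y_4 = 6; z_4 = 10; r_4 = 3; x_5 = 1; y_5 = 12; z_5 = 8; w_5 = 6; h_5 = 2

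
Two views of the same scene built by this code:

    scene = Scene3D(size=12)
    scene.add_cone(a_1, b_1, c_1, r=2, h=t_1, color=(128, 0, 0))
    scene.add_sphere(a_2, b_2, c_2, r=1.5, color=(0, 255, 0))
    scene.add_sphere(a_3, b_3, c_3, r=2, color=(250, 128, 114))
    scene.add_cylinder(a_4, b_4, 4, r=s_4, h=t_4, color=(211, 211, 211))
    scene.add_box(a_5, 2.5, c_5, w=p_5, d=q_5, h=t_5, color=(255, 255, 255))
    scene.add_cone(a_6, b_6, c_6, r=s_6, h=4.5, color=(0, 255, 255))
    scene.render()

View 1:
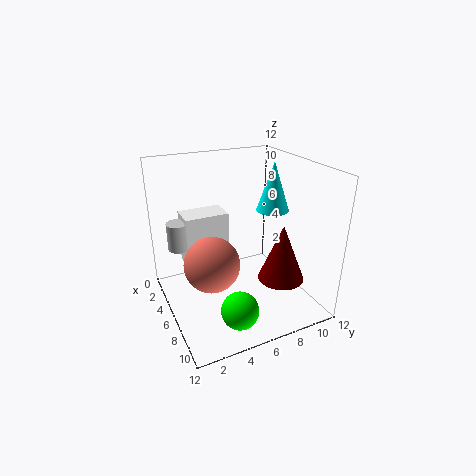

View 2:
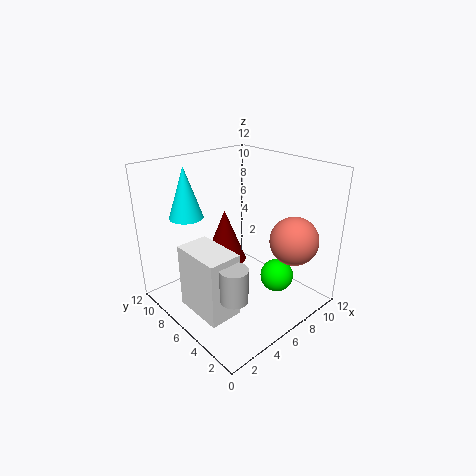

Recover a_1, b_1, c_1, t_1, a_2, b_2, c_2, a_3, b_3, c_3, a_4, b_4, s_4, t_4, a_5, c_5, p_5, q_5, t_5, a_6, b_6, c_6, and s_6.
a_1 = 7.5, b_1 = 9.5, c_1 = 2, t_1 = 5, a_2 = 9.5, b_2 = 4.5, c_2 = 1.5, a_3 = 9, b_3 = 2.5, c_3 = 6, a_4 = 2, b_4 = 2, s_4 = 1, t_4 = 2.5, a_5 = 0.5, c_5 = 2, p_5 = 2.5, q_5 = 4, t_5 = 5, a_6 = 4, b_6 = 10.5, c_6 = 7, s_6 = 1.5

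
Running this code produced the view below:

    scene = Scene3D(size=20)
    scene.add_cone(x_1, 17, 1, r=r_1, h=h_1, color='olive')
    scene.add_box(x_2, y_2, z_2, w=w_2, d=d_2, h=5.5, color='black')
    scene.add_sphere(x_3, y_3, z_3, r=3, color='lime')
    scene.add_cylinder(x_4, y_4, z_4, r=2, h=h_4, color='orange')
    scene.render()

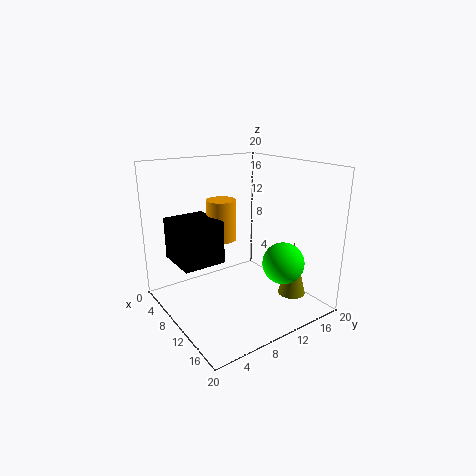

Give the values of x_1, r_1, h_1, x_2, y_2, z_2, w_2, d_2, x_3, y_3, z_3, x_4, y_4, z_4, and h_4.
x_1 = 14
r_1 = 2
h_1 = 8
x_2 = 6
y_2 = 1
z_2 = 8
w_2 = 6
d_2 = 5.5
x_3 = 13.5
y_3 = 15.5
z_3 = 6
x_4 = 9
y_4 = 8
z_4 = 10
h_4 = 5.5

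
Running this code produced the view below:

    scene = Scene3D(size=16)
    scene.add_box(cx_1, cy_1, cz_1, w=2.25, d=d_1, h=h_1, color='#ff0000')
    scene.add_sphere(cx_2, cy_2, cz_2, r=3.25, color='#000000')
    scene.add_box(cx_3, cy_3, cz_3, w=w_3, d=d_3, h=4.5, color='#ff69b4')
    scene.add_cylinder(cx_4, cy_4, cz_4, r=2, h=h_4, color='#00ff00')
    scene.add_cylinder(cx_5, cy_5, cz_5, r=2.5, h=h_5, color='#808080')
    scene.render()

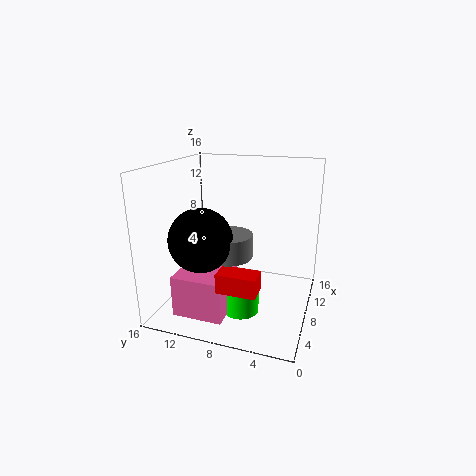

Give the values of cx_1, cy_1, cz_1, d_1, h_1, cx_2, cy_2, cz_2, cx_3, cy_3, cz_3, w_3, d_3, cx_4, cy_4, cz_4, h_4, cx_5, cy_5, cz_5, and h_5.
cx_1 = 1.75
cy_1 = 4.25
cz_1 = 4.5
d_1 = 4
h_1 = 2
cx_2 = 3.75
cy_2 = 10.5
cz_2 = 9
cx_3 = 2.25
cy_3 = 8
cz_3 = 0.5
w_3 = 5.25
d_3 = 5.5
cx_4 = 6
cy_4 = 7
cz_4 = 0.25
h_4 = 3.75
cx_5 = 5.75
cy_5 = 8.25
cz_5 = 6.75
h_5 = 2.5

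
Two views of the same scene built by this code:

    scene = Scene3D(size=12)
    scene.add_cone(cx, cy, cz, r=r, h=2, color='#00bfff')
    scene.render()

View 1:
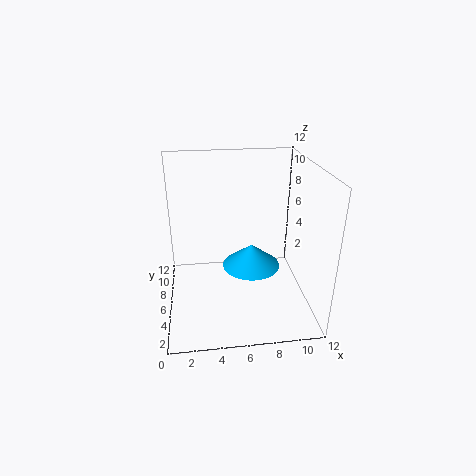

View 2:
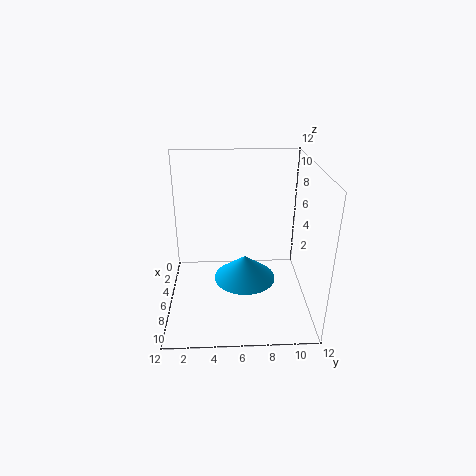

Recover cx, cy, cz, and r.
cx = 7.25; cy = 6.5; cz = 3; r = 2.5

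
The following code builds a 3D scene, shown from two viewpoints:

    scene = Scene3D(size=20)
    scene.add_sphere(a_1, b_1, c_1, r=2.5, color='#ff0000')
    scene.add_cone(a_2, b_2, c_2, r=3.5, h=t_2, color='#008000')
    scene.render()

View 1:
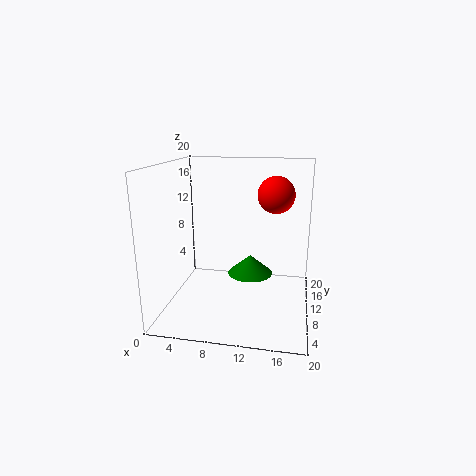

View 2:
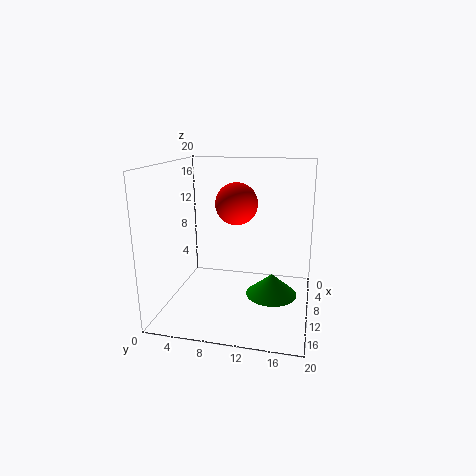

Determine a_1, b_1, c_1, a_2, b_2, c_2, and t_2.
a_1 = 15; b_1 = 11; c_1 = 16; a_2 = 11; b_2 = 15; c_2 = 2.5; t_2 = 3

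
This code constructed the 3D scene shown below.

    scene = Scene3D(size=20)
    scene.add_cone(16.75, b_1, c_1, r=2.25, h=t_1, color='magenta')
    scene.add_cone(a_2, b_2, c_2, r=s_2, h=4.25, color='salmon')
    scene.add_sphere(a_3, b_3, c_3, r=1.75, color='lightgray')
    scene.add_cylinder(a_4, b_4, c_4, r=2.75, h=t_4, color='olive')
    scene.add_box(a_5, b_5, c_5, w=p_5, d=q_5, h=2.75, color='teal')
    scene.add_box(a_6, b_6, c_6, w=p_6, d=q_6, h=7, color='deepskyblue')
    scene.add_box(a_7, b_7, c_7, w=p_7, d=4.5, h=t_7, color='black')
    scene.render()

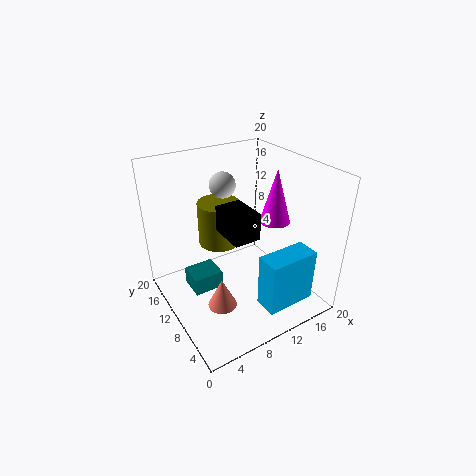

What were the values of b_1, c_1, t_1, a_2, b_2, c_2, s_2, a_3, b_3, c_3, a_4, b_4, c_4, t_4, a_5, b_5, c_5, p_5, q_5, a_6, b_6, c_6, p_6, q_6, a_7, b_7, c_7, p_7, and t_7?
b_1 = 10.5; c_1 = 10.5; t_1 = 8; a_2 = 6; b_2 = 7.75; c_2 = 1.5; s_2 = 2; a_3 = 9; b_3 = 12.25; c_3 = 17.25; a_4 = 7.5; b_4 = 10.75; c_4 = 10; t_4 = 5.75; a_5 = 4.25; b_5 = 12.5; c_5 = 0.25; p_5 = 4.5; q_5 = 4; a_6 = 8.75; b_6 = 0.25; c_6 = 4.25; p_6 = 6.5; q_6 = 3; a_7 = 5.5; b_7 = 3.25; c_7 = 13.75; p_7 = 3.25; t_7 = 3.25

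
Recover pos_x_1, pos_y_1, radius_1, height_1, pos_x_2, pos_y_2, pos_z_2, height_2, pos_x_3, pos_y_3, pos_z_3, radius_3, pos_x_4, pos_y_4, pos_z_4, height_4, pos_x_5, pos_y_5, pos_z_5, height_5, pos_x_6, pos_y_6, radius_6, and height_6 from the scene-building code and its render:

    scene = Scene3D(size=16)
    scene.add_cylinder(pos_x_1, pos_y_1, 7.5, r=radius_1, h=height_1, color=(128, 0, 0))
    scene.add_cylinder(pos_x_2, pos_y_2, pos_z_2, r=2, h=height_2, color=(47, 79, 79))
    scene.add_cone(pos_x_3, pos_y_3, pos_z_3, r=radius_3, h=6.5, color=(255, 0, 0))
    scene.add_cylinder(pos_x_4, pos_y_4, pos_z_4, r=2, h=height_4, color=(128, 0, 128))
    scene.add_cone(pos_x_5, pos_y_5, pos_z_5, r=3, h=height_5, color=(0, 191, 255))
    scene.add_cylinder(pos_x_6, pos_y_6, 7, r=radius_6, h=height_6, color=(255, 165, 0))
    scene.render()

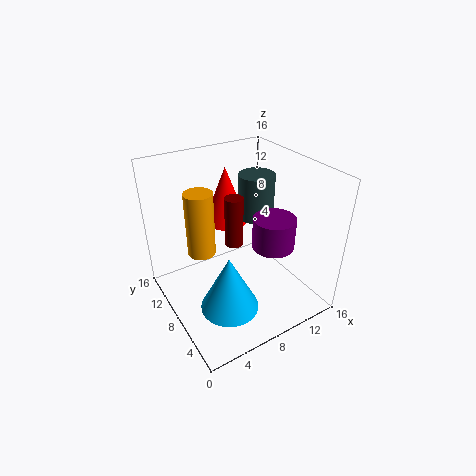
pos_x_1 = 7.5
pos_y_1 = 8
radius_1 = 1
height_1 = 5.5
pos_x_2 = 11
pos_y_2 = 9
pos_z_2 = 9.5
height_2 = 5
pos_x_3 = 8.5
pos_y_3 = 11.5
pos_z_3 = 8.5
radius_3 = 2.5
pos_x_4 = 8.5
pos_y_4 = 2.5
pos_z_4 = 10
height_4 = 3
pos_x_5 = 4.5
pos_y_5 = 4
pos_z_5 = 3
height_5 = 6
pos_x_6 = 4
pos_y_6 = 9
radius_6 = 1.5
height_6 = 7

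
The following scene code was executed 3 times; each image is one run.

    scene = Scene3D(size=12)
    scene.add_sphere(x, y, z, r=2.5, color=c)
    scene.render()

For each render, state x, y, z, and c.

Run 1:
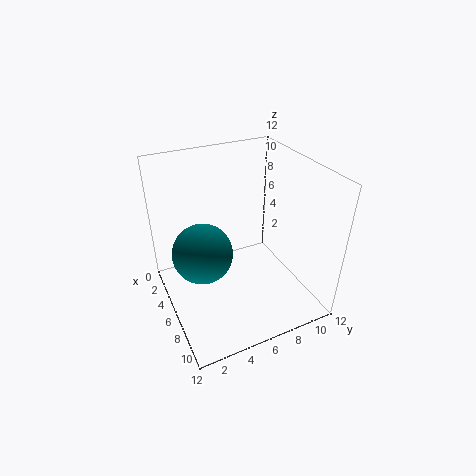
x = 5.5, y = 3, z = 5, c = 'teal'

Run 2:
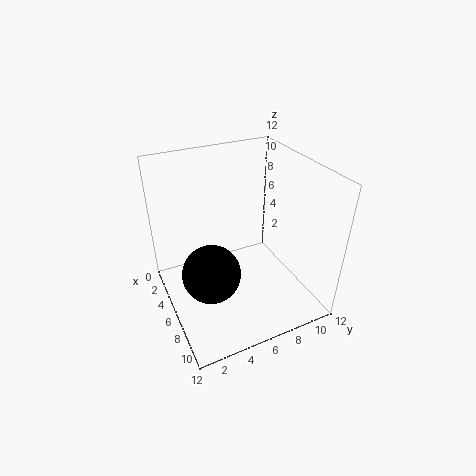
x = 6, y = 3.5, z = 3, c = 'black'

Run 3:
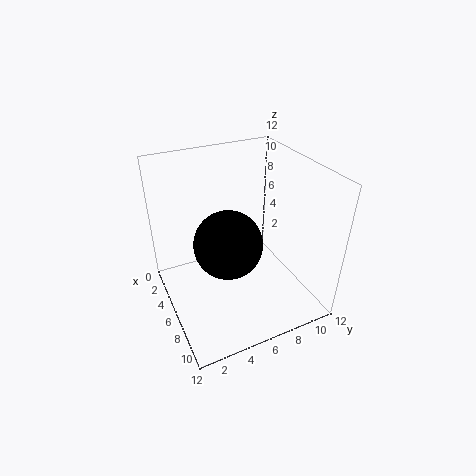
x = 8.5, y = 4, z = 7.5, c = 'black'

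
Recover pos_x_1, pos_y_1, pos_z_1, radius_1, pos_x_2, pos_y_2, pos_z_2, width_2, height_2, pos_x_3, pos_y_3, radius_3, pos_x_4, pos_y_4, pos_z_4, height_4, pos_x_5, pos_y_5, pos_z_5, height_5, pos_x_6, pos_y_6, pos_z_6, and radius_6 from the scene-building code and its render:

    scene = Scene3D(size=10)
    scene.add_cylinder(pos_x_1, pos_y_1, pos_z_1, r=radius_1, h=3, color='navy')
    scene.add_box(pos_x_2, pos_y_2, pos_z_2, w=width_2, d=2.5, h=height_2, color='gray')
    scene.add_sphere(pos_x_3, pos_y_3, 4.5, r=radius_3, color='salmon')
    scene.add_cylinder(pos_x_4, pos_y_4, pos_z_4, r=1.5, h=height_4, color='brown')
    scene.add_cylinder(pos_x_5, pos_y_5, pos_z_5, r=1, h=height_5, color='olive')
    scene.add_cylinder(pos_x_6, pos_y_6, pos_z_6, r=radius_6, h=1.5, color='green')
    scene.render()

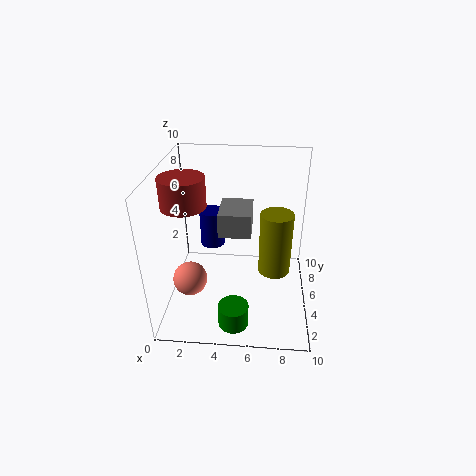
pos_x_1 = 2.5; pos_y_1 = 9; pos_z_1 = 2; radius_1 = 1; pos_x_2 = 4; pos_y_2 = 2.5; pos_z_2 = 6.5; width_2 = 2; height_2 = 1.5; pos_x_3 = 2.5; pos_y_3 = 1; radius_3 = 1; pos_x_4 = 1.5; pos_y_4 = 4.5; pos_z_4 = 7.5; height_4 = 2; pos_x_5 = 7.5; pos_y_5 = 3; pos_z_5 = 4; height_5 = 4; pos_x_6 = 5; pos_y_6 = 1.5; pos_z_6 = 0.5; radius_6 = 1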